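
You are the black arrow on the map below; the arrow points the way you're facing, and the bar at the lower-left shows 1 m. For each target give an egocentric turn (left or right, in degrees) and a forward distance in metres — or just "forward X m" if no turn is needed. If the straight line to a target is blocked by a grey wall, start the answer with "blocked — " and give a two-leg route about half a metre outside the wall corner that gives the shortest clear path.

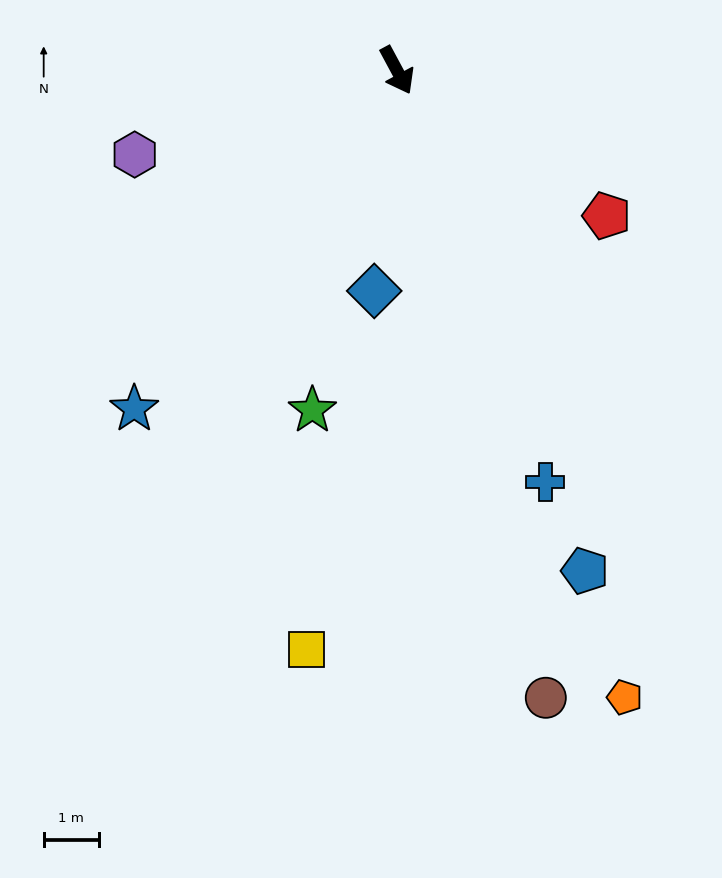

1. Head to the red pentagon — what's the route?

turn left 27°, forward 4.6 m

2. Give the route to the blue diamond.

turn right 34°, forward 4.0 m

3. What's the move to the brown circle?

turn right 15°, forward 11.7 m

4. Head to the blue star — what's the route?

turn right 66°, forward 7.8 m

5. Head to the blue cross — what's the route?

turn right 8°, forward 8.0 m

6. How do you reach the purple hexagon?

turn right 100°, forward 5.0 m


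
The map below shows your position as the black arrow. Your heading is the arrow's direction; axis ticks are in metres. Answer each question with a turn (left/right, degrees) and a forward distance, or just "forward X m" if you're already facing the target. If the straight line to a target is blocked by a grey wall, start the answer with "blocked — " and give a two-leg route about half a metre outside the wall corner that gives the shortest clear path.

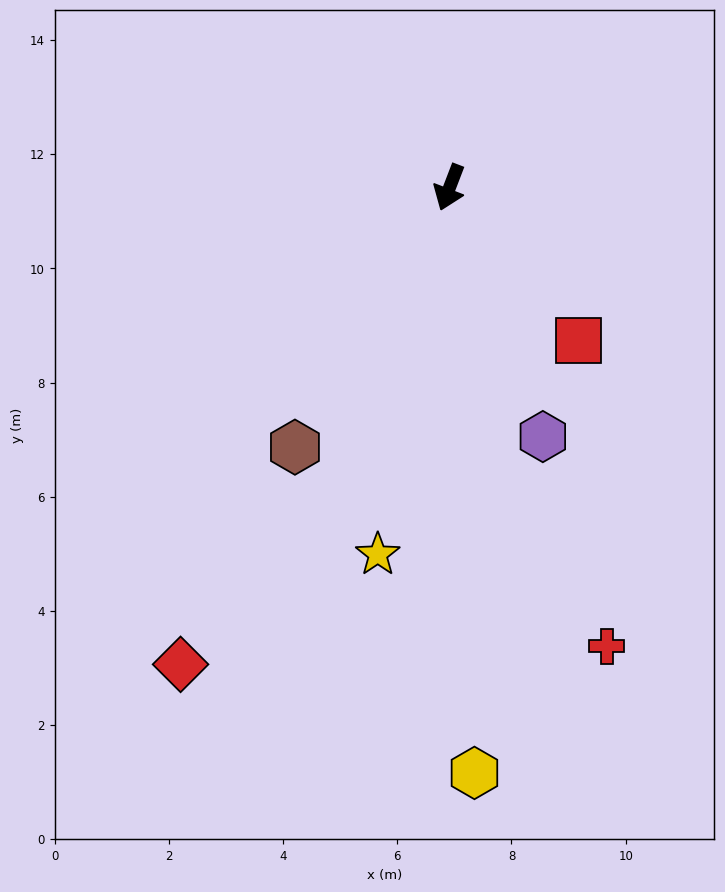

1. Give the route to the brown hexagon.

turn right 10°, forward 5.3 m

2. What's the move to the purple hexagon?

turn left 42°, forward 4.7 m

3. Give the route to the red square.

turn left 61°, forward 3.5 m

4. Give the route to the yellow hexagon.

turn left 23°, forward 10.3 m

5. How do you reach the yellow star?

turn left 10°, forward 6.5 m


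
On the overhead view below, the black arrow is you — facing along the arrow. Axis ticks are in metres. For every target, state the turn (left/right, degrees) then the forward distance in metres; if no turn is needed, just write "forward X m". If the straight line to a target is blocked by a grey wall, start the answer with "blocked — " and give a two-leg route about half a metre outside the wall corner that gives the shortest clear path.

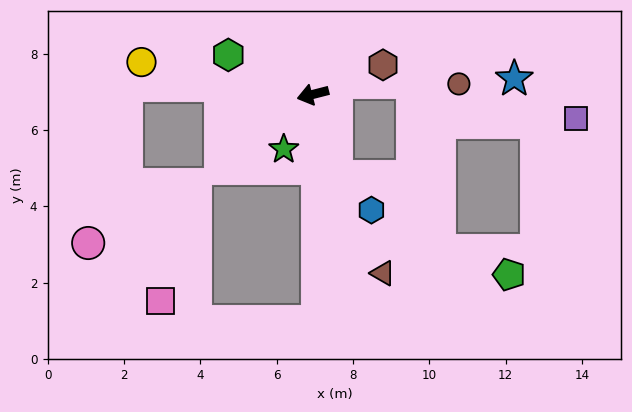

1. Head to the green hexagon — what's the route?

turn right 39°, forward 2.4 m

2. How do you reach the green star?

turn left 48°, forward 1.6 m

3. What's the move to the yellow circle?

turn right 25°, forward 4.6 m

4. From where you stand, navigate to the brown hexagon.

turn right 172°, forward 2.0 m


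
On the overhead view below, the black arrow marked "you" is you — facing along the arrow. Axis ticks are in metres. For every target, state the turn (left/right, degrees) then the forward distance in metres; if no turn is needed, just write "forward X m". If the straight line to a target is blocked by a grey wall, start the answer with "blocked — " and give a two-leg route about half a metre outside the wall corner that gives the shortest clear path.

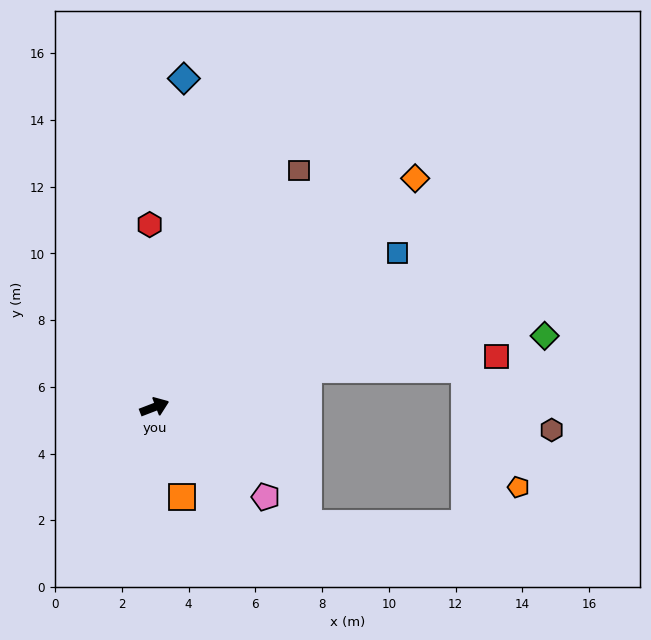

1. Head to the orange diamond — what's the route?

turn left 20°, forward 10.4 m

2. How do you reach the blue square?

turn left 11°, forward 8.6 m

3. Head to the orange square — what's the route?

turn right 94°, forward 2.8 m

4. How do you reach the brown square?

turn left 37°, forward 8.3 m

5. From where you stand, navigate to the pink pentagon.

turn right 60°, forward 4.3 m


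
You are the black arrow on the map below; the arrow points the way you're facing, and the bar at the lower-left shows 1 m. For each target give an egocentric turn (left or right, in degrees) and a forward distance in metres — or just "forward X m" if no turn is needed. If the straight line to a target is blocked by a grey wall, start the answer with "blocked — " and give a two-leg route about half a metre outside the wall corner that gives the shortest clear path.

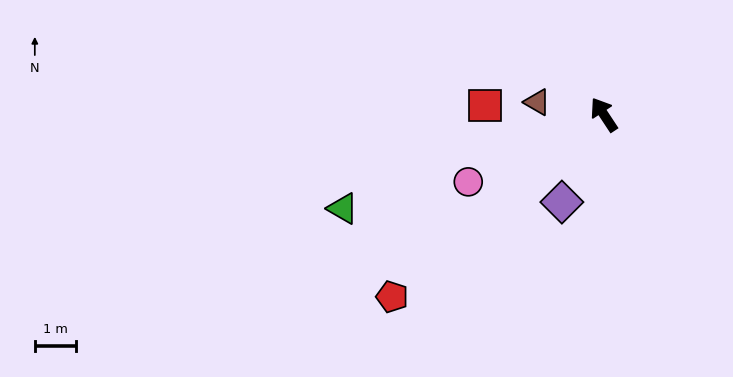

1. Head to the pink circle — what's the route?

turn left 83°, forward 3.7 m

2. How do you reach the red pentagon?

turn left 97°, forward 6.8 m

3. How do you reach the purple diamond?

turn left 121°, forward 2.4 m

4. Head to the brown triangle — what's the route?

turn left 46°, forward 1.7 m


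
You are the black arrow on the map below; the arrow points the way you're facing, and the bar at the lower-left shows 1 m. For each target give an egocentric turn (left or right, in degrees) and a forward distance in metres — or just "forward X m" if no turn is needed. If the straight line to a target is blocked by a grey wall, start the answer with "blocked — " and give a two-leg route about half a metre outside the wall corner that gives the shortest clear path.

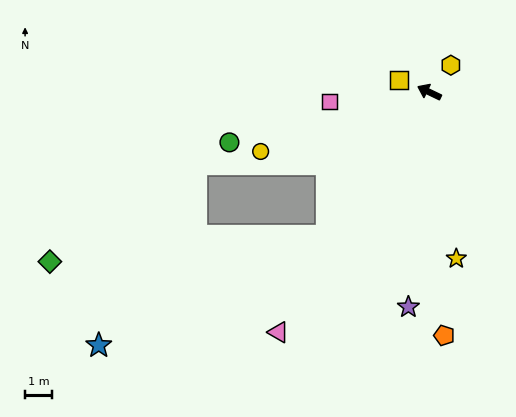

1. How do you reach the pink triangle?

turn left 84°, forward 10.6 m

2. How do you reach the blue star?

blocked — turn left 80°, forward 6.6 m, then turn right 29°, forward 9.4 m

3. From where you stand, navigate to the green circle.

turn left 40°, forward 7.7 m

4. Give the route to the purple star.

turn left 110°, forward 8.0 m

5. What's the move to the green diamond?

blocked — turn left 80°, forward 6.6 m, then turn right 49°, forward 10.4 m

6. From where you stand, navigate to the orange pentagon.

turn left 119°, forward 9.1 m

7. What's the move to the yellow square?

turn left 3°, forward 1.2 m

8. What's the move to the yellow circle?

turn left 45°, forward 6.7 m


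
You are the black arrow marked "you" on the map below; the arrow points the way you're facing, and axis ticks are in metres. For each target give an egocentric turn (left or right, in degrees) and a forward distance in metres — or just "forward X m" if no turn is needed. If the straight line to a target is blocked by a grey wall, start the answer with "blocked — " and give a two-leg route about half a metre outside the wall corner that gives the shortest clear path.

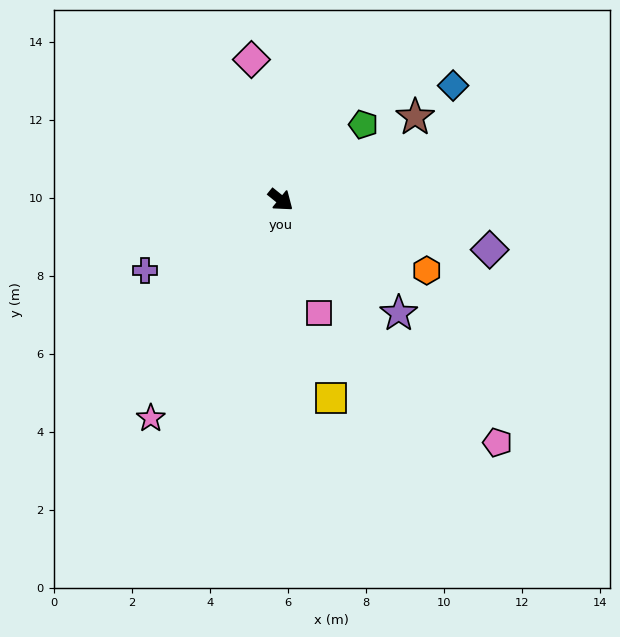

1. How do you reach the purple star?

turn right 5°, forward 4.2 m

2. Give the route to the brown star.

turn left 71°, forward 4.0 m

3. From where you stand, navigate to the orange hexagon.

turn left 13°, forward 4.2 m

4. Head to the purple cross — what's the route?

turn right 114°, forward 3.9 m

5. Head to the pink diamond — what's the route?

turn left 141°, forward 3.7 m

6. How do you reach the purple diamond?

turn left 26°, forward 5.5 m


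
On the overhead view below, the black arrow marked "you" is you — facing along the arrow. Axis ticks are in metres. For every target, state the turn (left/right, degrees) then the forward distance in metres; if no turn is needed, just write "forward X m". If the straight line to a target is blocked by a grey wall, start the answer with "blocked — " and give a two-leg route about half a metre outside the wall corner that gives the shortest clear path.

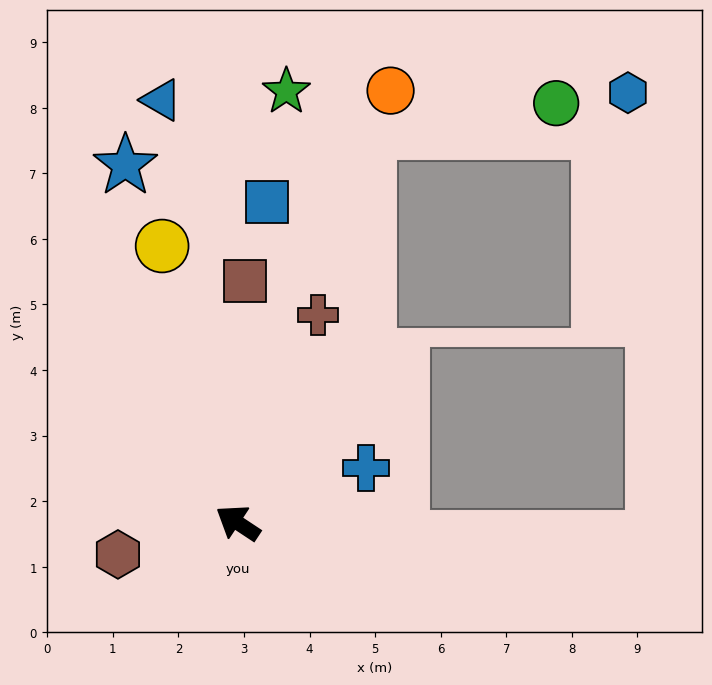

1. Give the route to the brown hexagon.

turn left 48°, forward 1.9 m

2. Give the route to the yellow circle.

turn right 41°, forward 4.4 m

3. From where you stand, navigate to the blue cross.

turn right 123°, forward 2.1 m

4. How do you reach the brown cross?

turn right 78°, forward 3.4 m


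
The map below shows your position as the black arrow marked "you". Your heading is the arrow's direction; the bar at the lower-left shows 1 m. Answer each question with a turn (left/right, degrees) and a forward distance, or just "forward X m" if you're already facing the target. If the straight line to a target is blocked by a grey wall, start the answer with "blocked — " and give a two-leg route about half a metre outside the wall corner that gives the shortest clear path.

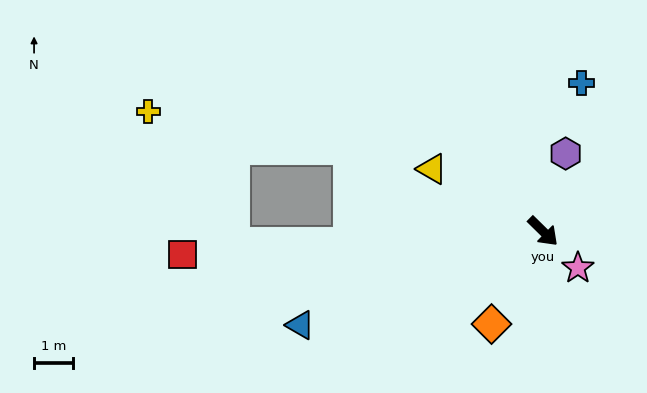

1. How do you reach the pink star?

forward 1.3 m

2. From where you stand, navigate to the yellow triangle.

turn right 165°, forward 3.2 m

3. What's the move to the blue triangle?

turn right 114°, forward 6.6 m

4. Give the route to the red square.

turn right 132°, forward 9.2 m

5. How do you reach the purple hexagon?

turn left 118°, forward 2.1 m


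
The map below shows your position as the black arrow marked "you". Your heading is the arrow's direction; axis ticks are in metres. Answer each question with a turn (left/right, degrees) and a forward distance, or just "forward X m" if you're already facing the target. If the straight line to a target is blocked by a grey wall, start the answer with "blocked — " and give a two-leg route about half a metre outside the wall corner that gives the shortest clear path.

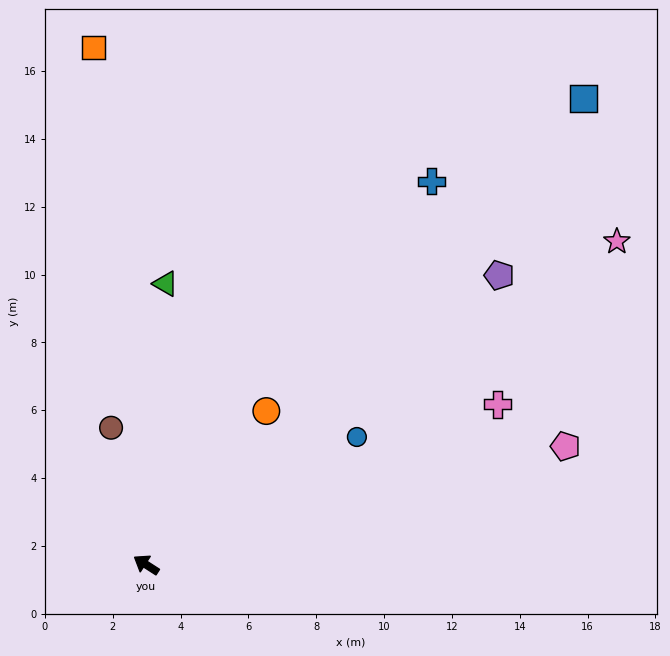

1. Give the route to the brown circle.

turn right 43°, forward 4.2 m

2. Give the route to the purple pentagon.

turn right 108°, forward 13.5 m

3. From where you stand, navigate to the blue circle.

turn right 116°, forward 7.3 m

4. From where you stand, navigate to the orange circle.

turn right 95°, forward 5.8 m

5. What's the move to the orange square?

turn right 51°, forward 15.3 m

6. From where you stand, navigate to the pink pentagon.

turn right 131°, forward 12.8 m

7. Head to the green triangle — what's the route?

turn right 61°, forward 8.3 m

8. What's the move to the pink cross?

turn right 123°, forward 11.4 m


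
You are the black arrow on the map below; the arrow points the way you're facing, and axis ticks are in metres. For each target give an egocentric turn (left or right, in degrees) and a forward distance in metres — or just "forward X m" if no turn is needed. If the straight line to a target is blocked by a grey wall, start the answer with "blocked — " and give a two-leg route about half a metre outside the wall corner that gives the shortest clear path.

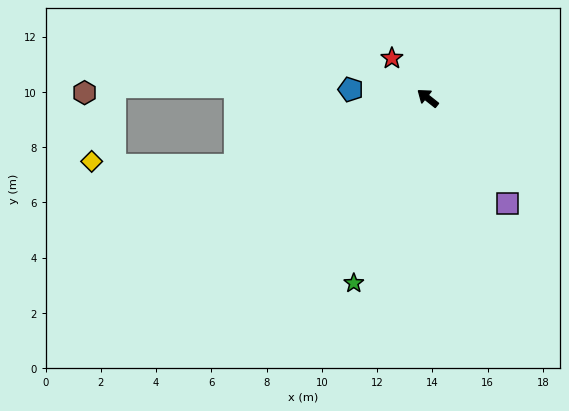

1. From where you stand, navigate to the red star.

turn right 10°, forward 1.9 m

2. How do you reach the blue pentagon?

turn left 32°, forward 2.8 m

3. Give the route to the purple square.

turn left 165°, forward 4.8 m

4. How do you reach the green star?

turn left 107°, forward 7.2 m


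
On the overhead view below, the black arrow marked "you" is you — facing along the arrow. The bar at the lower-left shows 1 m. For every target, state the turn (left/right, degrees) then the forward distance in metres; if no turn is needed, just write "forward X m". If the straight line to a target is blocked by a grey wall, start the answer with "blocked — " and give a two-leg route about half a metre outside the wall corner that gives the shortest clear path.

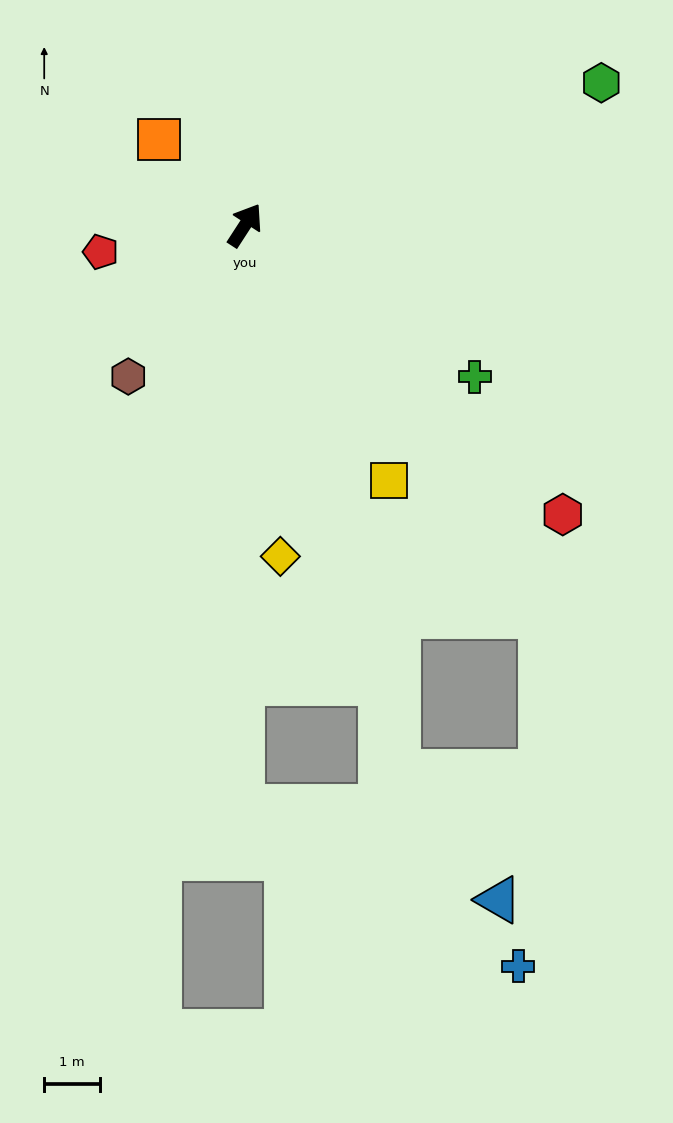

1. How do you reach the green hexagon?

turn right 35°, forward 6.9 m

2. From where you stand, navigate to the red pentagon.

turn left 133°, forward 2.6 m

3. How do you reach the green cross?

turn right 90°, forward 4.9 m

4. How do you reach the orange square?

turn left 78°, forward 2.2 m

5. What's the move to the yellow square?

turn right 118°, forward 5.2 m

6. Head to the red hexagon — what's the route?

turn right 99°, forward 7.7 m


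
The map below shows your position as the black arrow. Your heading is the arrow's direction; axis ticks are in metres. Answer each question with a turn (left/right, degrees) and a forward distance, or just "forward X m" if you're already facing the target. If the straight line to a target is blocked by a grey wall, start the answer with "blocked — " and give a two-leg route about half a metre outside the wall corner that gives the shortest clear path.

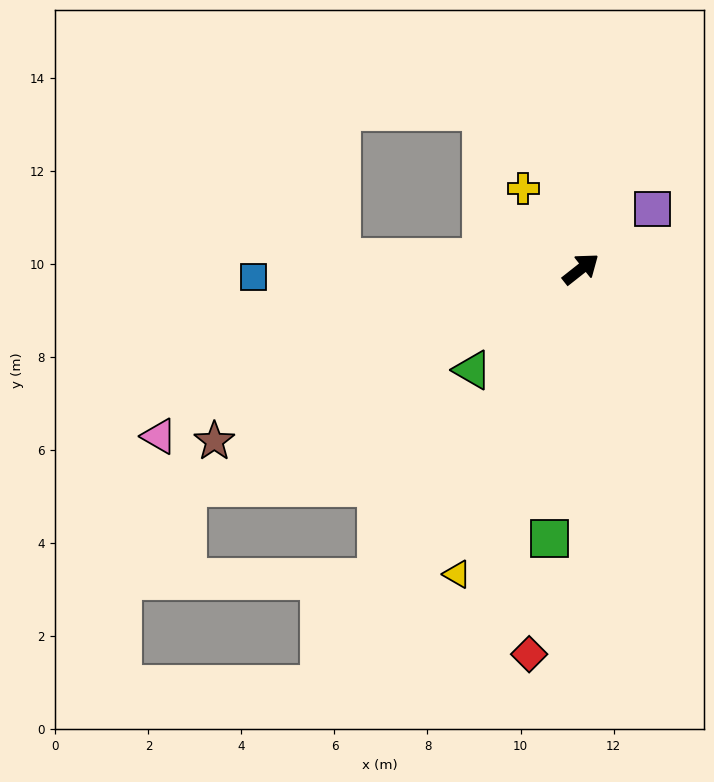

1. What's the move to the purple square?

forward 2.0 m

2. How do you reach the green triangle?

turn right 175°, forward 3.2 m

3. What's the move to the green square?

turn right 135°, forward 5.8 m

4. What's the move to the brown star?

turn left 167°, forward 8.7 m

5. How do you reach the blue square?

turn left 143°, forward 7.0 m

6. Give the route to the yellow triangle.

turn right 150°, forward 7.1 m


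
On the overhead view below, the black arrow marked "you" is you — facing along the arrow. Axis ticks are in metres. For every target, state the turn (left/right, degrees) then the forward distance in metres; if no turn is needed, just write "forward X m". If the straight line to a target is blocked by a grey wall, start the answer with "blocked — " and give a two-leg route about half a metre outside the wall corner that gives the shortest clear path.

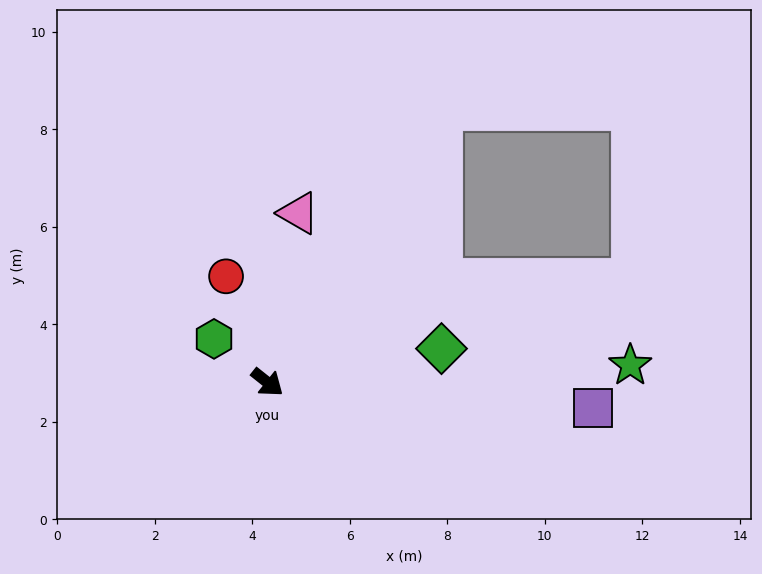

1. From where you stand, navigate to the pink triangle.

turn left 118°, forward 3.5 m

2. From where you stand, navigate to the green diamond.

turn left 49°, forward 3.6 m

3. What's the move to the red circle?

turn left 150°, forward 2.3 m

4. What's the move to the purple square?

turn left 34°, forward 6.7 m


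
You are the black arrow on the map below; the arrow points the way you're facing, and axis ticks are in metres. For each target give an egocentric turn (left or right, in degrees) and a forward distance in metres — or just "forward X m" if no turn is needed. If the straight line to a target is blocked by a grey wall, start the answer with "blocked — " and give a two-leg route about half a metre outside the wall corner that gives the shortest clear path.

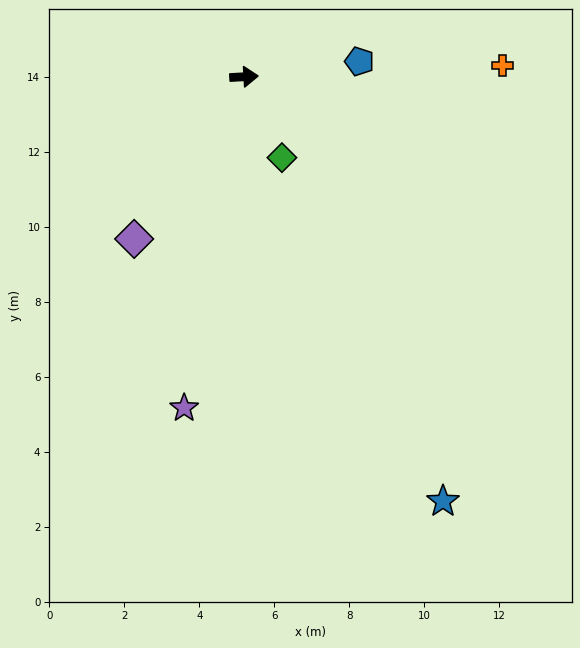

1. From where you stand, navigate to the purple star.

turn right 103°, forward 9.0 m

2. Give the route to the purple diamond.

turn right 127°, forward 5.2 m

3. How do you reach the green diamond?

turn right 68°, forward 2.4 m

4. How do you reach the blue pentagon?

turn left 4°, forward 3.1 m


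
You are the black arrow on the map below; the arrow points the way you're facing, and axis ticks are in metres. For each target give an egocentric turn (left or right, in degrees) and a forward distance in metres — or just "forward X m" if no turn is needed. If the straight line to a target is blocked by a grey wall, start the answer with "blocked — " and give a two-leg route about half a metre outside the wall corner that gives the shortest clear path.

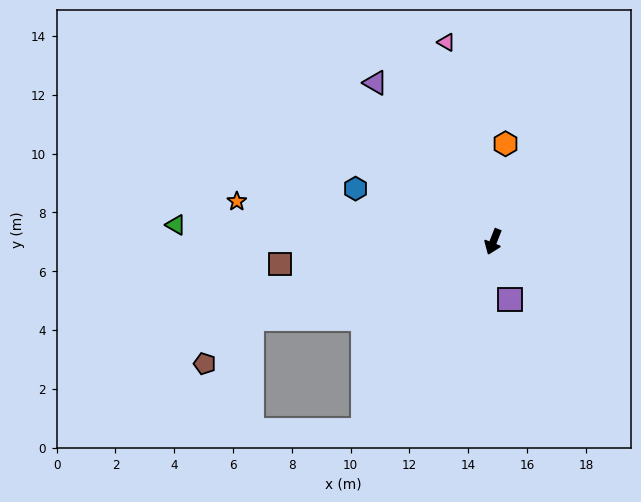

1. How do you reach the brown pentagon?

blocked — turn right 51°, forward 8.6 m, then turn left 26°, forward 2.2 m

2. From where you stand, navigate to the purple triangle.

turn right 122°, forward 6.7 m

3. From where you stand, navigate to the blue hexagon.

turn right 90°, forward 5.0 m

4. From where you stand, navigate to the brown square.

turn right 63°, forward 7.3 m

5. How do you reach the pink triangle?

turn right 145°, forward 7.0 m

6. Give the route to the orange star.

turn right 77°, forward 8.8 m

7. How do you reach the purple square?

turn left 38°, forward 2.0 m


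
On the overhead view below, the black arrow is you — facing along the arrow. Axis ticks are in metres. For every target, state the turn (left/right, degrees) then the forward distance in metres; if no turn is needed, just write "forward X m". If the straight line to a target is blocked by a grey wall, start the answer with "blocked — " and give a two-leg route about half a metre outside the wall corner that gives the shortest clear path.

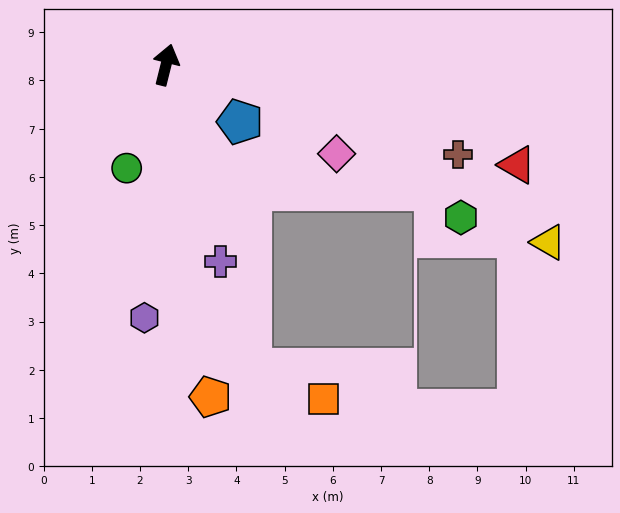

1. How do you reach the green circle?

turn left 173°, forward 2.3 m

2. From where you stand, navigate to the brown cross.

turn right 93°, forward 6.3 m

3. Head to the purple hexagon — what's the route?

turn right 171°, forward 5.3 m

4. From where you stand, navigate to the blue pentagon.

turn right 114°, forward 1.9 m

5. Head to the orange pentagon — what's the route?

turn right 158°, forward 6.9 m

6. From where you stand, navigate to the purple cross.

turn right 151°, forward 4.2 m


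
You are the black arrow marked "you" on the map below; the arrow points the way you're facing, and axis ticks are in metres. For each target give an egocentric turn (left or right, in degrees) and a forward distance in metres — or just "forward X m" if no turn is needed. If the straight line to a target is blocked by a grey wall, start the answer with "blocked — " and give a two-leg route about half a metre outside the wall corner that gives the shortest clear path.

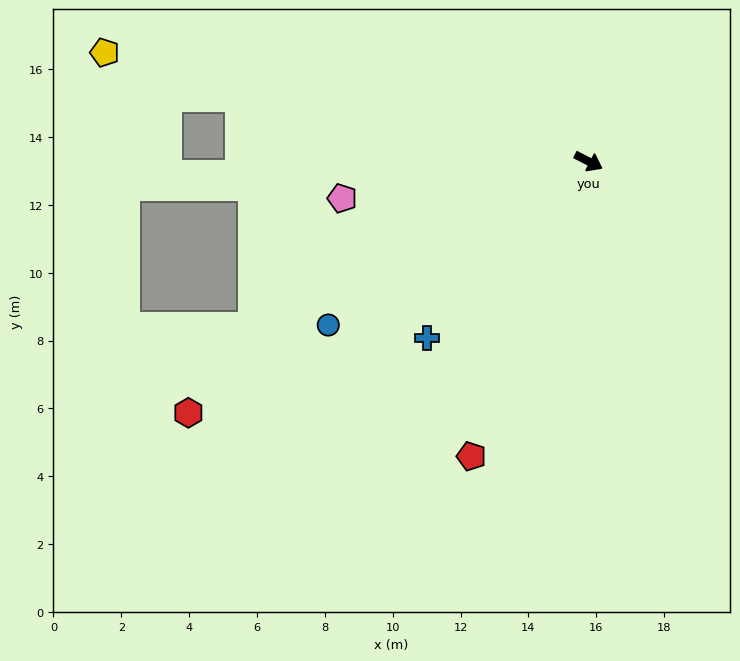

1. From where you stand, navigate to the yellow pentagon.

turn right 165°, forward 14.6 m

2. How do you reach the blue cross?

turn right 105°, forward 7.1 m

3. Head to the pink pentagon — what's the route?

turn right 144°, forward 7.3 m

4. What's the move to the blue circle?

turn right 121°, forward 9.1 m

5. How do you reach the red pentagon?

turn right 84°, forward 9.4 m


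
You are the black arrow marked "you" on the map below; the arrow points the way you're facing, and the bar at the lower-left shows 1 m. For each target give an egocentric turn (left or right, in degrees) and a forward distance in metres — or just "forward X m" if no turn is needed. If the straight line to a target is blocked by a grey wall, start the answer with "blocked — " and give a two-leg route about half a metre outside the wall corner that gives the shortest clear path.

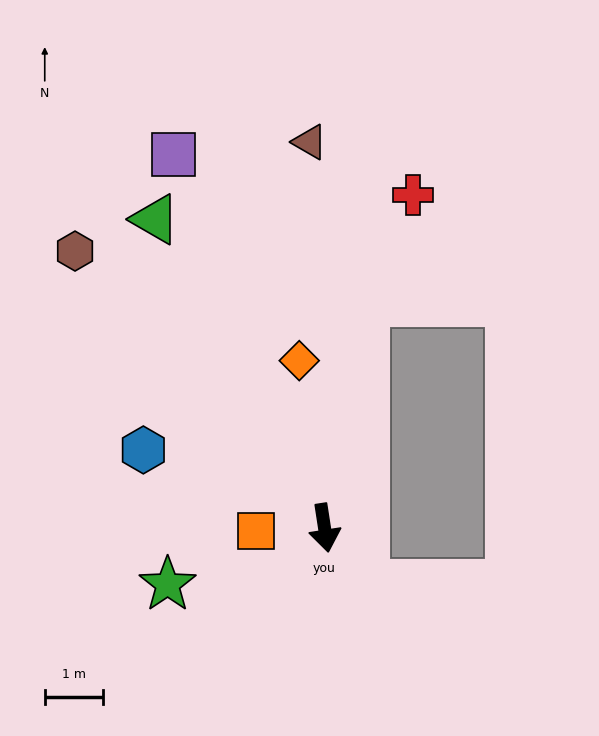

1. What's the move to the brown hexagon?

turn right 147°, forward 6.4 m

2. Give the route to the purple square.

turn right 167°, forward 7.0 m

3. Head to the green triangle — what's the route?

turn right 160°, forward 6.1 m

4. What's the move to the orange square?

turn right 96°, forward 1.2 m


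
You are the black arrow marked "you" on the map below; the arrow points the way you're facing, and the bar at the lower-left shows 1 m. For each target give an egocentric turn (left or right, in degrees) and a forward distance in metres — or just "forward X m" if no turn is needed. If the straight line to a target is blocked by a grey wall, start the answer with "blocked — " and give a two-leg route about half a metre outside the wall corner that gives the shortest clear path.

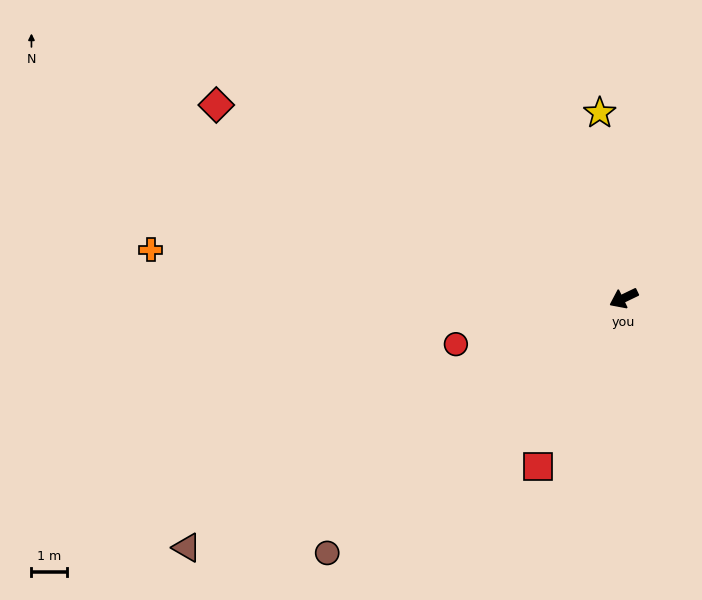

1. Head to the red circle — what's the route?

turn right 10°, forward 4.9 m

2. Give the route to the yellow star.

turn right 108°, forward 5.3 m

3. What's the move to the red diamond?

turn right 51°, forward 12.7 m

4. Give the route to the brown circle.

turn left 15°, forward 11.0 m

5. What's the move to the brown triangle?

turn left 4°, forward 14.2 m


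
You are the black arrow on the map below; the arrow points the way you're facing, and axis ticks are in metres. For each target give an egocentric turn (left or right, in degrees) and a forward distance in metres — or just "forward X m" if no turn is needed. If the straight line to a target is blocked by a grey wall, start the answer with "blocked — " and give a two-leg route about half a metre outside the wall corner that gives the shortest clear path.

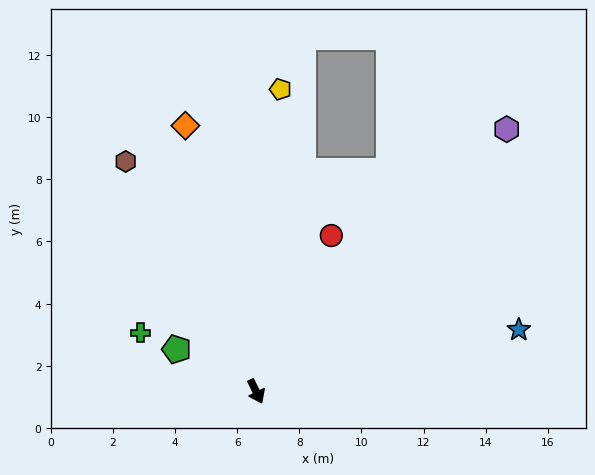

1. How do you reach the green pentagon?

turn right 144°, forward 2.9 m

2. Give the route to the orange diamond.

turn left 169°, forward 8.9 m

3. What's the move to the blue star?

turn left 77°, forward 8.7 m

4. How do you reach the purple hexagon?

turn left 110°, forward 11.7 m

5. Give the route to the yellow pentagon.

turn left 149°, forward 9.8 m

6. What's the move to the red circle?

turn left 128°, forward 5.6 m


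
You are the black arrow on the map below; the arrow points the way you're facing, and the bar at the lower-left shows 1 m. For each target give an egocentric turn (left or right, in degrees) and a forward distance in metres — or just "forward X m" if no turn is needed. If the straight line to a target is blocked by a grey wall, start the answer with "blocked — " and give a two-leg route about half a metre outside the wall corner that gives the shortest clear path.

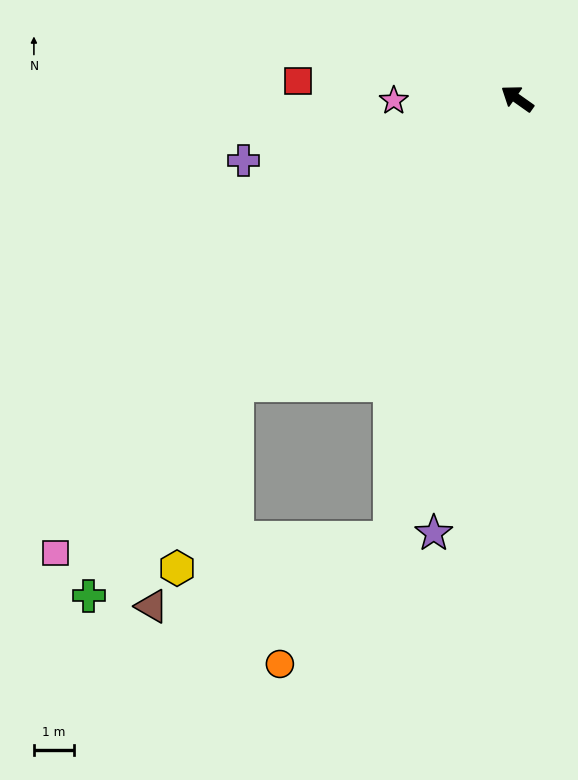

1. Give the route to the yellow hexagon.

blocked — turn left 81°, forward 9.9 m, then turn left 26°, forward 4.8 m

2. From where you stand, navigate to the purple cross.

turn left 48°, forward 7.0 m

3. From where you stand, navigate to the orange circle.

blocked — turn left 109°, forward 11.3 m, then turn right 25°, forward 4.1 m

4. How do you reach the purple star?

turn left 114°, forward 11.0 m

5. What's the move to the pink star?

turn left 36°, forward 3.1 m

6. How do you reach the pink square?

turn left 80°, forward 16.1 m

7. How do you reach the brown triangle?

blocked — turn left 109°, forward 11.3 m, then turn right 58°, forward 6.1 m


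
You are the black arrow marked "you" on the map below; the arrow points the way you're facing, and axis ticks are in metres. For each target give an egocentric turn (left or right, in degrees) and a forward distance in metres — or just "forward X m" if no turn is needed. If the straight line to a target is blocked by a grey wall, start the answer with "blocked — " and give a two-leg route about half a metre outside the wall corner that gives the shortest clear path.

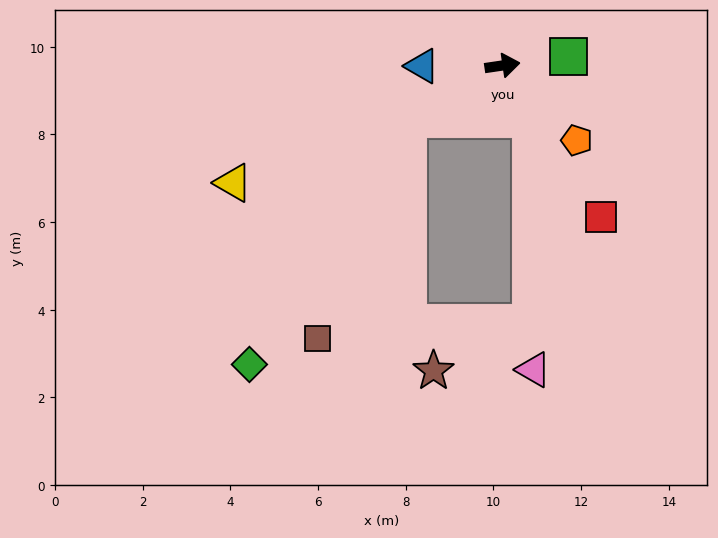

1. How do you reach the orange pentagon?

turn right 54°, forward 2.4 m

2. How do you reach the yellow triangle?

turn right 165°, forward 6.7 m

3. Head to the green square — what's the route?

forward 1.5 m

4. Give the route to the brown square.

blocked — turn right 159°, forward 2.5 m, then turn left 38°, forward 5.4 m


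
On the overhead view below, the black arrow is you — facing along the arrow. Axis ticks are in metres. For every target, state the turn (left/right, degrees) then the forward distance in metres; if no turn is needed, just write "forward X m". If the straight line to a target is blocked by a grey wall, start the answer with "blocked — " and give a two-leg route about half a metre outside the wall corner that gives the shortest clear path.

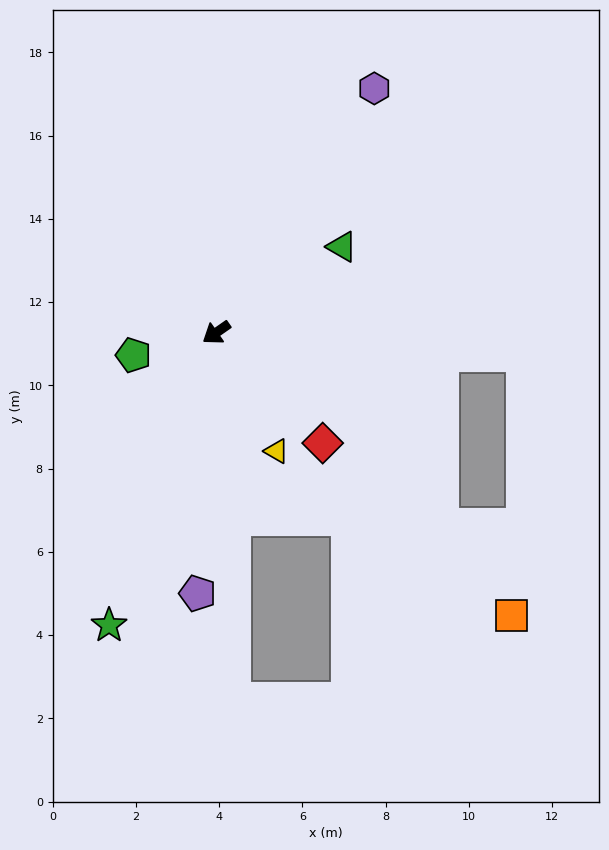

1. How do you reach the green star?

turn left 35°, forward 7.5 m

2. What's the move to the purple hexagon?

turn right 158°, forward 7.0 m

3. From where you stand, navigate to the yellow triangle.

turn left 82°, forward 3.2 m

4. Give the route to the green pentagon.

turn right 20°, forward 2.1 m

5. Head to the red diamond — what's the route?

turn left 99°, forward 3.7 m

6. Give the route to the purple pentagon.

turn left 51°, forward 6.3 m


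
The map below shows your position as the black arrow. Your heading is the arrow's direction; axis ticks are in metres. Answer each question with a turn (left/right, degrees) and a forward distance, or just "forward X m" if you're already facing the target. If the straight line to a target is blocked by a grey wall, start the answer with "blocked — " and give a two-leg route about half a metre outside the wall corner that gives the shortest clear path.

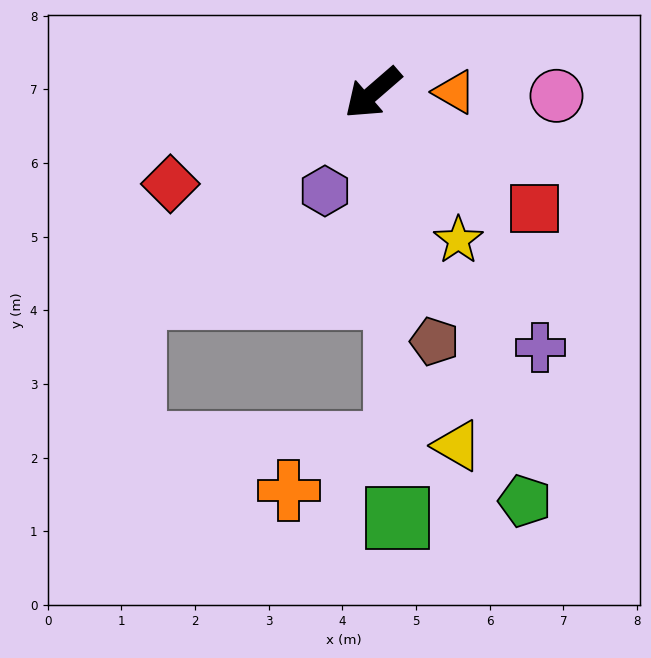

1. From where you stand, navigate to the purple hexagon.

turn left 23°, forward 1.5 m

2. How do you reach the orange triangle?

turn left 140°, forward 1.1 m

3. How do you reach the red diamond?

turn right 17°, forward 3.0 m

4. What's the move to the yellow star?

turn left 79°, forward 2.3 m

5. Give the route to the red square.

turn left 103°, forward 2.7 m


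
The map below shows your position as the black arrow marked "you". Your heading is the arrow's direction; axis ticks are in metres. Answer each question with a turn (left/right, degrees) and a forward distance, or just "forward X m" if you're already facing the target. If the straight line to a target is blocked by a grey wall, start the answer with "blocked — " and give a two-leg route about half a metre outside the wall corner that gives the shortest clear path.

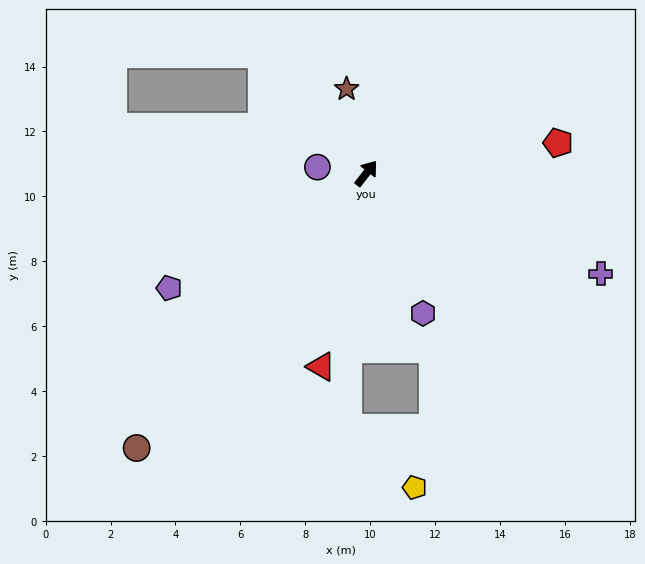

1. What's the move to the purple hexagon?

turn right 120°, forward 4.7 m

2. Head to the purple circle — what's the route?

turn left 121°, forward 1.5 m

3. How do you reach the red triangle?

turn right 155°, forward 6.1 m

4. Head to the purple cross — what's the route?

turn right 75°, forward 7.9 m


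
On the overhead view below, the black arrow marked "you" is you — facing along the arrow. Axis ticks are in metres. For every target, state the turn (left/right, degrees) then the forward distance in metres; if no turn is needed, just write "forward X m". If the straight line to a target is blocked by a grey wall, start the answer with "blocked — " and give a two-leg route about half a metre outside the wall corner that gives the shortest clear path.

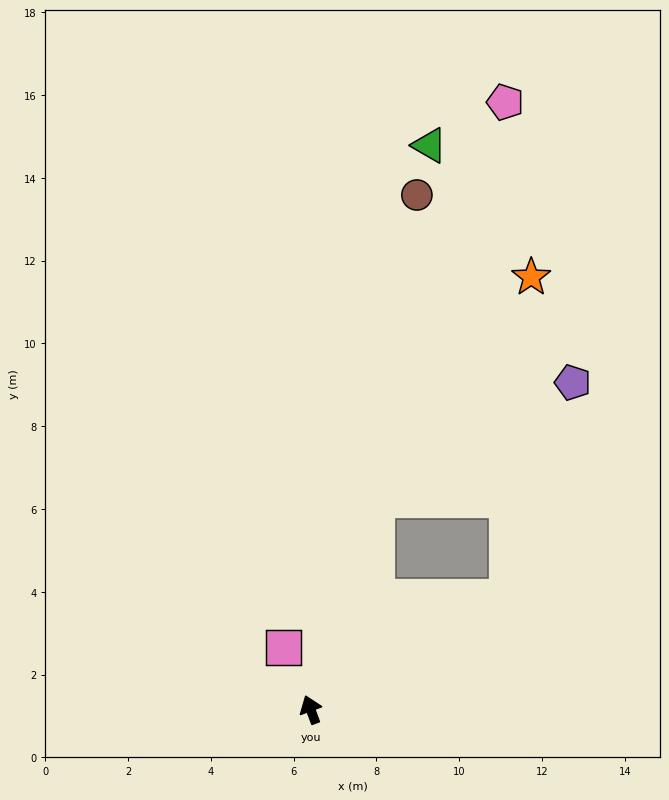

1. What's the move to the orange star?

blocked — turn right 38°, forward 5.3 m, then turn right 17°, forward 6.5 m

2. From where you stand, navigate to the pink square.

turn left 4°, forward 1.6 m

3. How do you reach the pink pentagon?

turn right 38°, forward 15.4 m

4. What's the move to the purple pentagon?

blocked — turn right 38°, forward 5.3 m, then turn right 41°, forward 5.5 m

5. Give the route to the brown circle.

turn right 32°, forward 12.7 m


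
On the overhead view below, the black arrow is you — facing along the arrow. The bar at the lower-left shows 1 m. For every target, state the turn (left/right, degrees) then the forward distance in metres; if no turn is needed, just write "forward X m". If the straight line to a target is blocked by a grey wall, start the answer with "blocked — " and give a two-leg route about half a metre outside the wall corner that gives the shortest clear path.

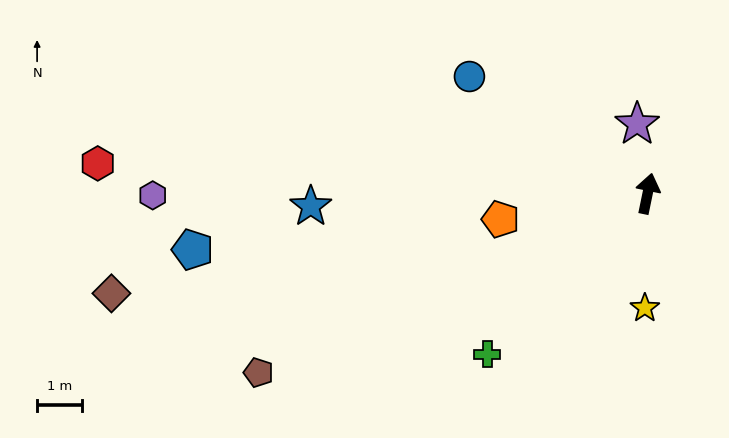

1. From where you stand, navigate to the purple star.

turn left 20°, forward 1.6 m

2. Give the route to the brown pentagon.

turn left 126°, forward 9.6 m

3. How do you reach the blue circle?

turn left 68°, forward 4.8 m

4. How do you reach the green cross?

turn left 147°, forward 5.1 m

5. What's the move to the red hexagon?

turn left 99°, forward 12.4 m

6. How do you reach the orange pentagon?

turn left 112°, forward 3.4 m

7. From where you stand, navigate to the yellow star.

turn right 170°, forward 2.6 m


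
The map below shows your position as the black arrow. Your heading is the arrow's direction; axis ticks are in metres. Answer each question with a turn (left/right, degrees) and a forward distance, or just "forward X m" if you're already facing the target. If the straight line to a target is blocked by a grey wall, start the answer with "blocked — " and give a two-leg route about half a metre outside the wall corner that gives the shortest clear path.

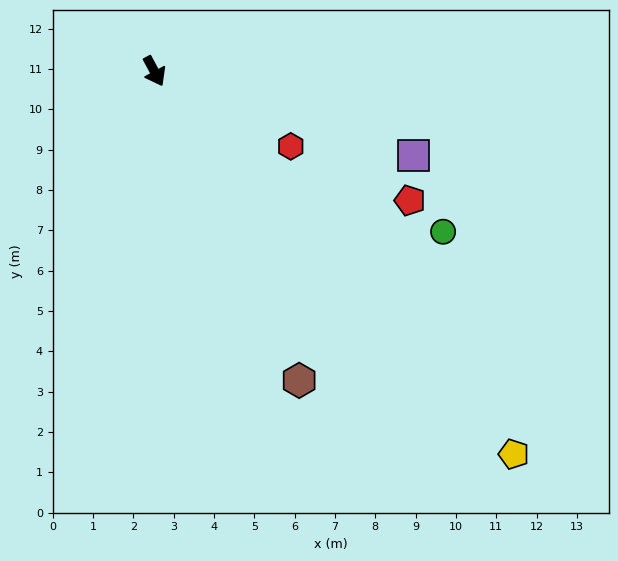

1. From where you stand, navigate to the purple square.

turn left 44°, forward 6.8 m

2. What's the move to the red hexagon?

turn left 33°, forward 3.9 m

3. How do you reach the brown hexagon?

turn right 3°, forward 8.5 m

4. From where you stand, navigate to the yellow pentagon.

turn left 15°, forward 13.0 m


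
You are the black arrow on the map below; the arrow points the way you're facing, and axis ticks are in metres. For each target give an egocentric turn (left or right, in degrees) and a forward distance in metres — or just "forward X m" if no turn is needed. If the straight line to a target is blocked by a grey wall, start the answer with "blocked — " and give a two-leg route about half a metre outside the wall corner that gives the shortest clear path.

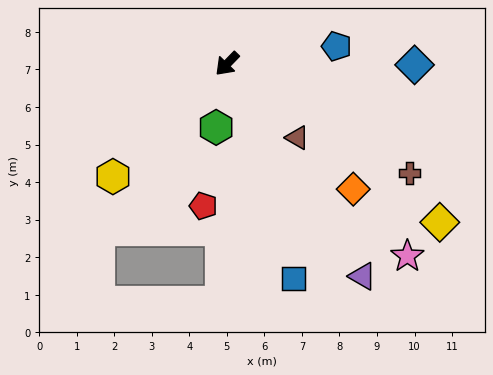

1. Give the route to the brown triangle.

turn left 88°, forward 2.7 m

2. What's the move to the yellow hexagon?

forward 4.3 m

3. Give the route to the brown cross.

turn left 103°, forward 5.7 m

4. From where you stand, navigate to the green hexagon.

turn left 34°, forward 1.7 m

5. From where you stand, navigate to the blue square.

turn left 61°, forward 6.0 m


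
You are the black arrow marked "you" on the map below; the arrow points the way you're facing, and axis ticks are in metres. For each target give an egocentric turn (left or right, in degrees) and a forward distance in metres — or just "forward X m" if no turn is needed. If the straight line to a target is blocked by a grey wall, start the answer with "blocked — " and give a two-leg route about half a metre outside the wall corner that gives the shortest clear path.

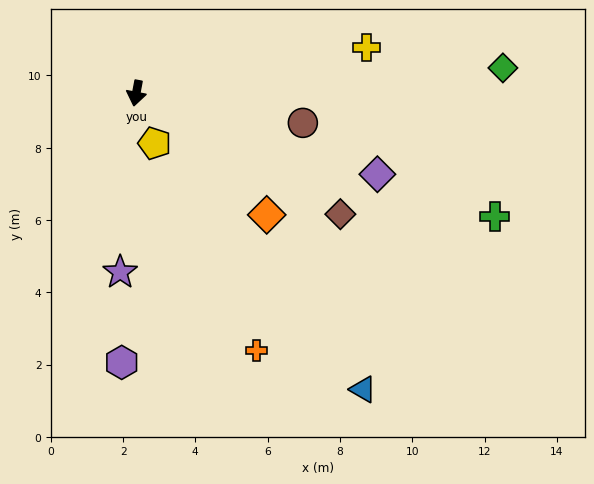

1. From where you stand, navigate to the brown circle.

turn left 91°, forward 4.7 m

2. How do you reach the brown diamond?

turn left 70°, forward 6.6 m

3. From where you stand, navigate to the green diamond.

turn left 105°, forward 10.2 m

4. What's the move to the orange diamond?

turn left 58°, forward 4.9 m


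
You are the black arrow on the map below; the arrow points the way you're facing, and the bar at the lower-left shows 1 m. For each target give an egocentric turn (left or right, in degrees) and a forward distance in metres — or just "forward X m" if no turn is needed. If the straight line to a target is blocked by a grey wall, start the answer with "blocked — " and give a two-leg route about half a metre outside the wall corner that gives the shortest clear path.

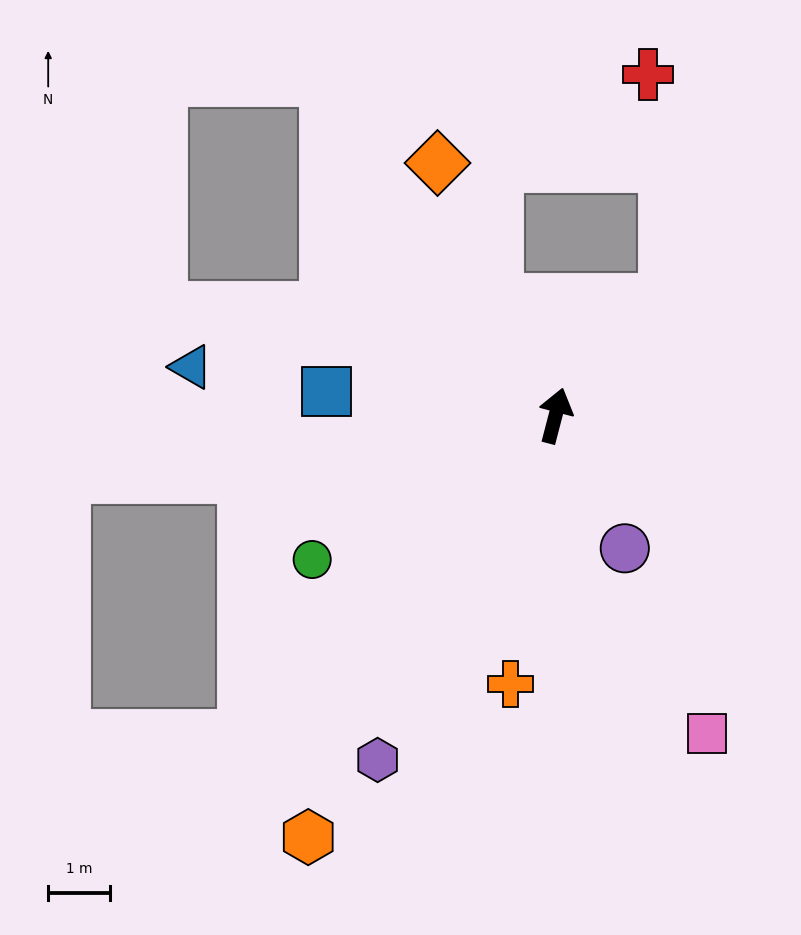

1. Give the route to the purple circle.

turn right 138°, forward 2.4 m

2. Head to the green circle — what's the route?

turn left 135°, forward 4.6 m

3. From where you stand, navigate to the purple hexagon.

turn left 167°, forward 6.2 m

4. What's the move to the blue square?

turn left 99°, forward 3.7 m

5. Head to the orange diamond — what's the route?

turn left 40°, forward 4.5 m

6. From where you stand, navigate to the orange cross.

turn right 175°, forward 4.4 m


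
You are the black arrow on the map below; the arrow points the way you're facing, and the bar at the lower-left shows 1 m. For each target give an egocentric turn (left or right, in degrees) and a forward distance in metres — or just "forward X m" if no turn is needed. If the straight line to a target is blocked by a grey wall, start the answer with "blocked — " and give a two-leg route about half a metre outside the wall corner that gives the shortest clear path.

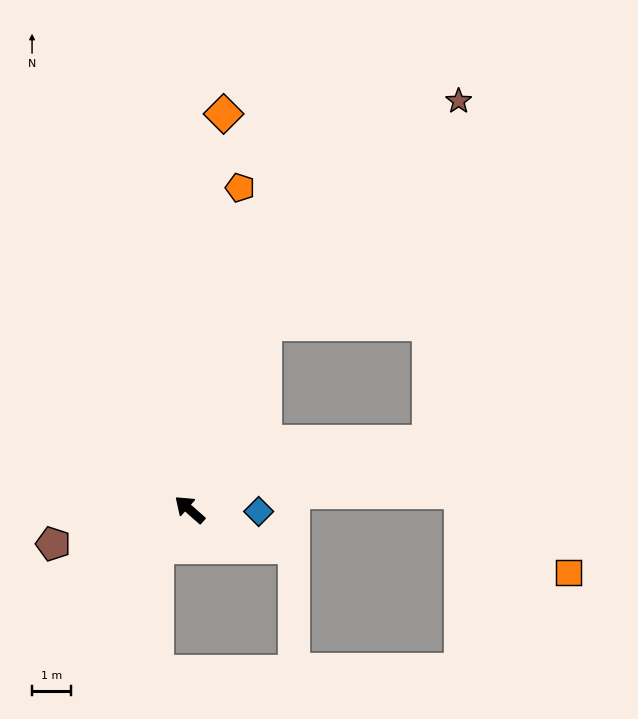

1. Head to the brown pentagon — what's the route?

turn left 55°, forward 3.6 m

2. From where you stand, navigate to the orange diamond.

turn right 54°, forward 10.2 m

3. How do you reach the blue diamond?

turn right 140°, forward 1.8 m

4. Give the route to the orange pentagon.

turn right 58°, forward 8.4 m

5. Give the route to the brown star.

blocked — turn right 71°, forward 5.2 m, then turn right 18°, forward 7.6 m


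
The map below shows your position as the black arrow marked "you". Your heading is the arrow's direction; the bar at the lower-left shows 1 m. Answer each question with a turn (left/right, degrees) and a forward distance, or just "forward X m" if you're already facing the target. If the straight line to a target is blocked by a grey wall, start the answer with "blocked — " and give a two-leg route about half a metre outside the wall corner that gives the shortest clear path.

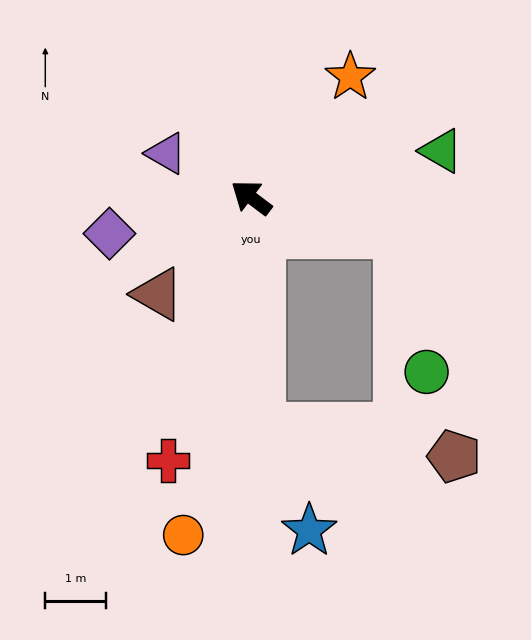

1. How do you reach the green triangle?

turn right 129°, forward 3.2 m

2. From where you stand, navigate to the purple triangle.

turn left 10°, forward 1.6 m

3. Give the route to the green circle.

blocked — turn right 156°, forward 2.5 m, then turn right 66°, forward 2.3 m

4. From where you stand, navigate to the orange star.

turn right 92°, forward 2.6 m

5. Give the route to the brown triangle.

turn left 83°, forward 2.2 m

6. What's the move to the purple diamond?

turn left 51°, forward 2.4 m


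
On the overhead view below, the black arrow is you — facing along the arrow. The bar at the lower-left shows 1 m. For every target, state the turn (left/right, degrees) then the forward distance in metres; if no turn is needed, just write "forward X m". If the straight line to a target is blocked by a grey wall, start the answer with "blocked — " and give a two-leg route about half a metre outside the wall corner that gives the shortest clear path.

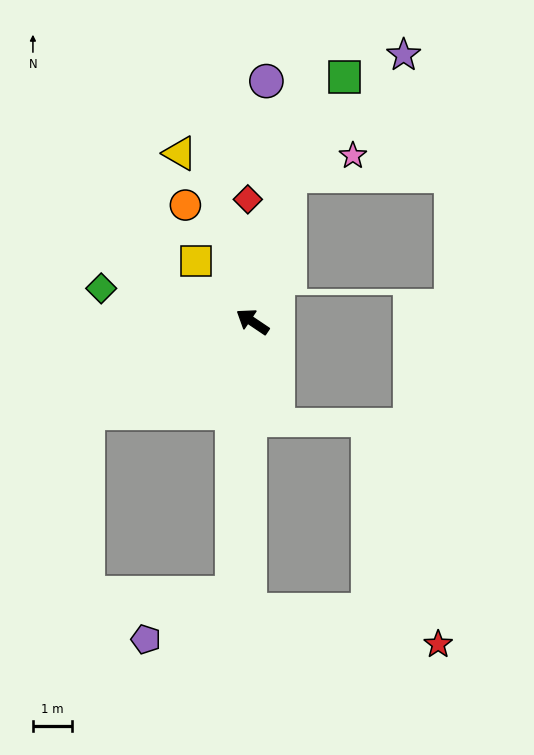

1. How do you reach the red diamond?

turn right 54°, forward 3.1 m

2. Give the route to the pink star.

blocked — turn right 71°, forward 3.8 m, then turn right 57°, forward 1.7 m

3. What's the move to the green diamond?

turn left 21°, forward 3.9 m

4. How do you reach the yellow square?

turn right 13°, forward 2.1 m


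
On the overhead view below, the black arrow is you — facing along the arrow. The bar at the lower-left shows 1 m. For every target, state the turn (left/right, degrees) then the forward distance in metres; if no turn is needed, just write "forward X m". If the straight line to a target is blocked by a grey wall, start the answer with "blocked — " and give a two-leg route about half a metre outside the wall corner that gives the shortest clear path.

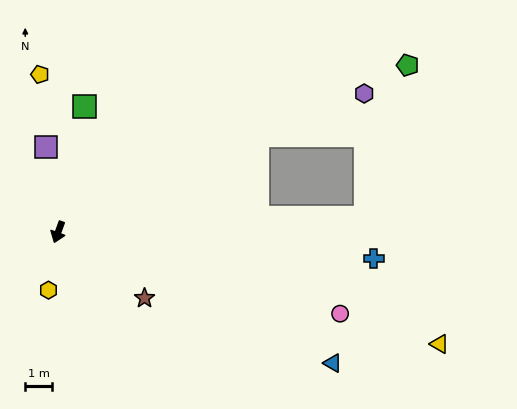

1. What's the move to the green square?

turn right 172°, forward 4.8 m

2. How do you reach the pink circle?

turn left 94°, forward 10.9 m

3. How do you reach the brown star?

turn left 73°, forward 4.0 m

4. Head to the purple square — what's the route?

turn right 152°, forward 3.2 m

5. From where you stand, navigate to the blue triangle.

turn left 85°, forward 11.3 m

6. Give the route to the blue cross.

turn left 105°, forward 11.7 m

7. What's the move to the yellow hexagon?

turn left 11°, forward 2.2 m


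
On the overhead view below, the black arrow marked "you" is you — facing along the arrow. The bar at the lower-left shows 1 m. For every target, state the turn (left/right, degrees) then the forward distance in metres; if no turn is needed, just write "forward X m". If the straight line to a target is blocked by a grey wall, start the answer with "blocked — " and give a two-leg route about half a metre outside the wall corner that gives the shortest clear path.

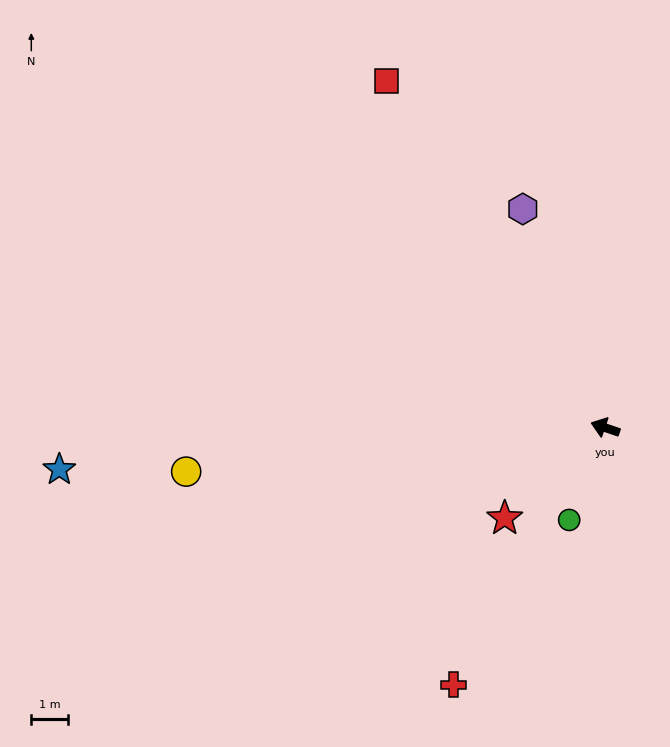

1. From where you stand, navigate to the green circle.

turn left 87°, forward 2.7 m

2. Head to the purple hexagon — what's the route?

turn right 51°, forward 6.3 m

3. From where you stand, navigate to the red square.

turn right 39°, forward 11.1 m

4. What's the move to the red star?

turn left 61°, forward 3.6 m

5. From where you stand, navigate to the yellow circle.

turn left 25°, forward 11.4 m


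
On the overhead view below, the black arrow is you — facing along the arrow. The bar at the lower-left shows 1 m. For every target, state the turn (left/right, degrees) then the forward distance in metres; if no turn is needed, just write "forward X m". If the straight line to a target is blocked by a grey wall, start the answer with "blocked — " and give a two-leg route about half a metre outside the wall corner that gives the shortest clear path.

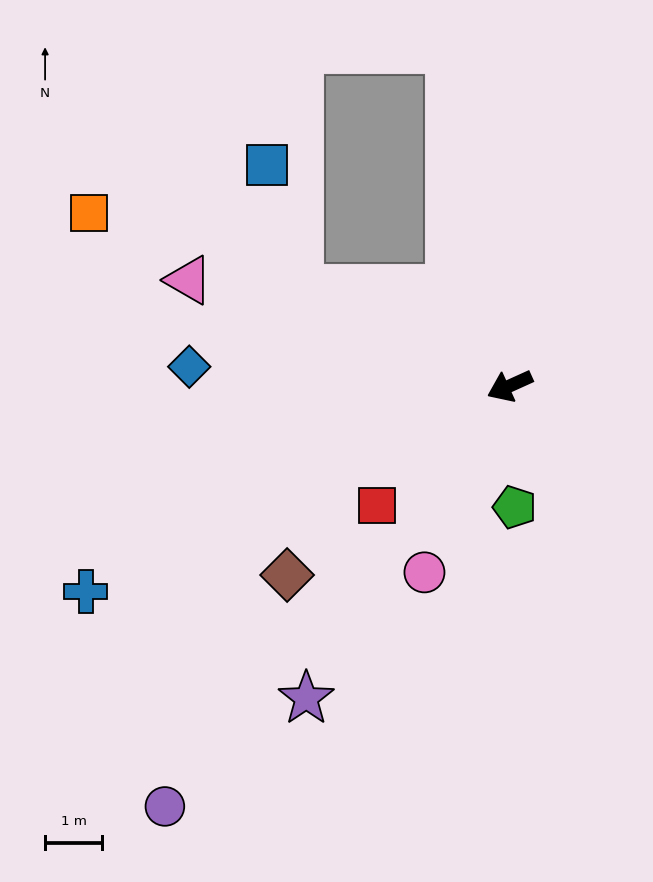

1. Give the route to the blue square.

blocked — turn right 49°, forward 4.1 m, then turn right 51°, forward 2.2 m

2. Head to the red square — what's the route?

turn left 18°, forward 3.1 m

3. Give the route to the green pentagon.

turn left 68°, forward 2.1 m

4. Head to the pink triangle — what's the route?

turn right 43°, forward 5.9 m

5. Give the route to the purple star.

turn left 33°, forward 6.5 m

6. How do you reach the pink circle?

turn left 41°, forward 3.6 m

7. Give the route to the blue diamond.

turn right 28°, forward 5.6 m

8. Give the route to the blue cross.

forward 8.2 m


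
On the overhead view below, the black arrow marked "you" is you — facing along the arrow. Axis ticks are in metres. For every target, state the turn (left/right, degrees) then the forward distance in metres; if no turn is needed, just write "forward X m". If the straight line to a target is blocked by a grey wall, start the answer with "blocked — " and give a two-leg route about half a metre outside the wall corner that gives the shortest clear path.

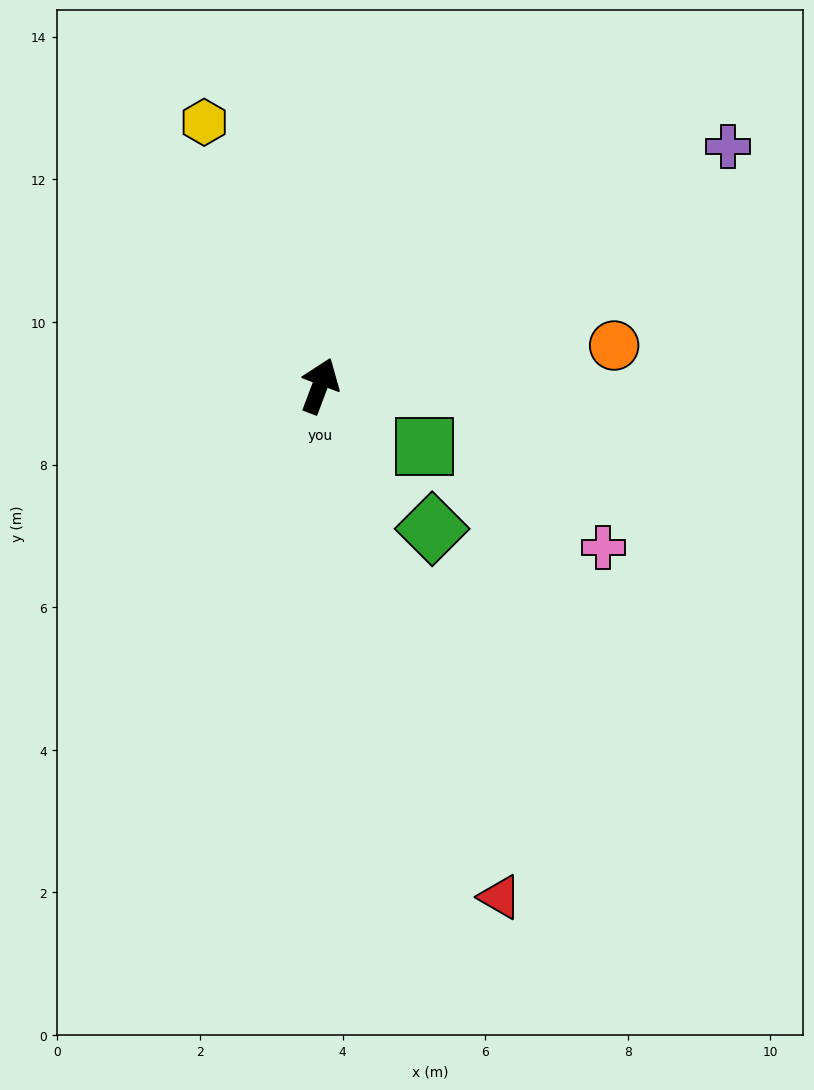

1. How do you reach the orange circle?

turn right 62°, forward 4.2 m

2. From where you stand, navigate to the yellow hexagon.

turn left 44°, forward 4.0 m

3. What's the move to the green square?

turn right 100°, forward 1.7 m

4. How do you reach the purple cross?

turn right 39°, forward 6.6 m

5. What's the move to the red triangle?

turn right 140°, forward 7.6 m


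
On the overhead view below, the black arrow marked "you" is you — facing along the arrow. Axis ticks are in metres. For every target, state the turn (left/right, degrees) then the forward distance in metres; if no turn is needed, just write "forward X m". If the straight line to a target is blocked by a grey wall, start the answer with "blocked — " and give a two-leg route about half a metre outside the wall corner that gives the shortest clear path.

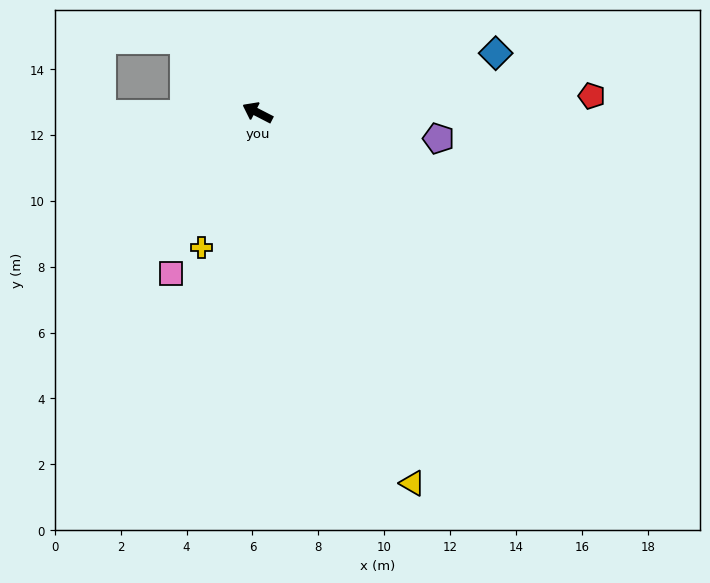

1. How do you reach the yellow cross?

turn left 95°, forward 4.4 m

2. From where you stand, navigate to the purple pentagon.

turn right 161°, forward 5.5 m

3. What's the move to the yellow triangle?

turn left 140°, forward 12.2 m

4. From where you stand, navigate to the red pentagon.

turn right 150°, forward 10.1 m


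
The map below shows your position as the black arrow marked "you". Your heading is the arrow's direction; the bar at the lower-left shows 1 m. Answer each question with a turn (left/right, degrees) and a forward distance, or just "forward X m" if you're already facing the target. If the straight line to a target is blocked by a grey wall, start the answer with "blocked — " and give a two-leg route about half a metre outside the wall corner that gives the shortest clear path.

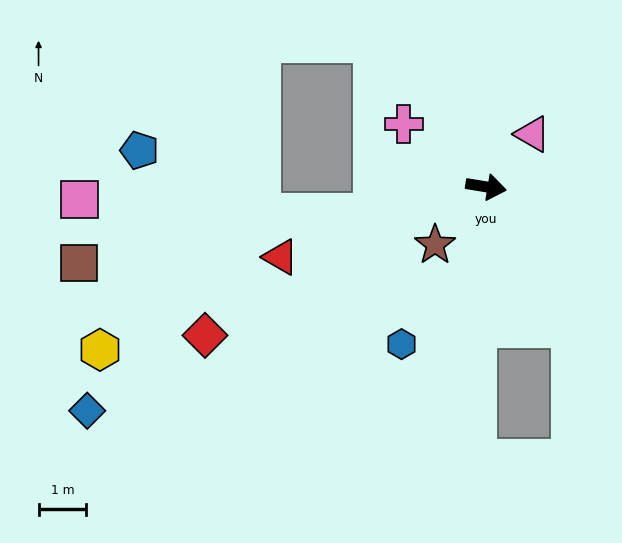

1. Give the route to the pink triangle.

turn left 58°, forward 1.5 m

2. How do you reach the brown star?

turn right 122°, forward 1.6 m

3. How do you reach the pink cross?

turn left 152°, forward 2.2 m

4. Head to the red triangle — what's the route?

turn right 152°, forward 4.5 m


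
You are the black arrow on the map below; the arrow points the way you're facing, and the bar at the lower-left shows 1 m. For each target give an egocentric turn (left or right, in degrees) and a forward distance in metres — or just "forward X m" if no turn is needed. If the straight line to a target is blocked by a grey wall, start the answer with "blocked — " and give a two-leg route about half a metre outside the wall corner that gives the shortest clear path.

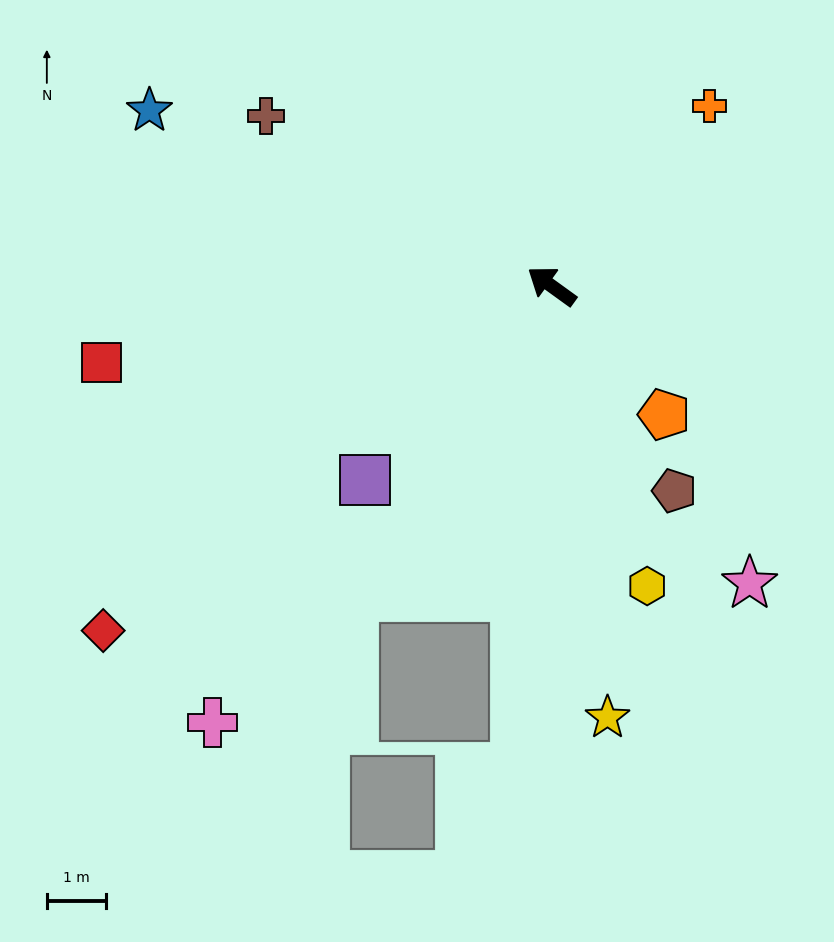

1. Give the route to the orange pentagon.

turn left 167°, forward 2.9 m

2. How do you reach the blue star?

turn left 12°, forward 7.4 m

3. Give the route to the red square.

turn left 45°, forward 7.7 m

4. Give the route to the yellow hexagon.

turn left 144°, forward 5.3 m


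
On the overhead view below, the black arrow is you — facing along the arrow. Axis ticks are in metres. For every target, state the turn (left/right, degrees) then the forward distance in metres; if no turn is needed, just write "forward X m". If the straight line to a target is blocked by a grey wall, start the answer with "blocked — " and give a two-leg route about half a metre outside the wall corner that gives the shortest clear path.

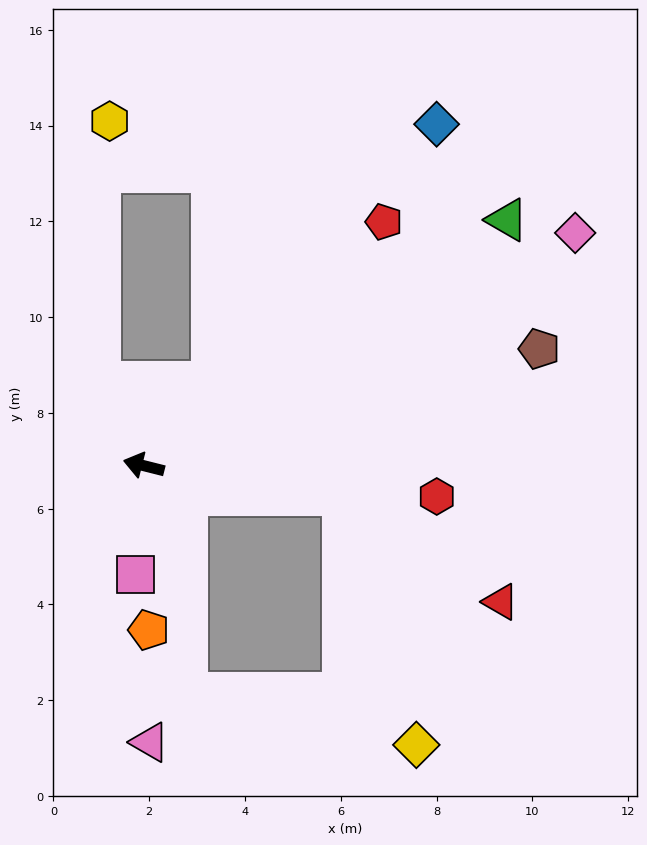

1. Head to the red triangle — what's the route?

blocked — turn right 174°, forward 4.2 m, then turn right 26°, forward 4.0 m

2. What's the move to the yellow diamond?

blocked — turn right 174°, forward 4.2 m, then turn right 65°, forward 5.4 m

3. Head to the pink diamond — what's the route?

turn right 138°, forward 10.2 m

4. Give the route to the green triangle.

turn right 132°, forward 9.2 m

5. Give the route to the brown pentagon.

turn right 149°, forward 8.6 m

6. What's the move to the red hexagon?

turn right 172°, forward 6.2 m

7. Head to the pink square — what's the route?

turn left 100°, forward 2.3 m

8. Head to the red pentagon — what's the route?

turn right 120°, forward 7.1 m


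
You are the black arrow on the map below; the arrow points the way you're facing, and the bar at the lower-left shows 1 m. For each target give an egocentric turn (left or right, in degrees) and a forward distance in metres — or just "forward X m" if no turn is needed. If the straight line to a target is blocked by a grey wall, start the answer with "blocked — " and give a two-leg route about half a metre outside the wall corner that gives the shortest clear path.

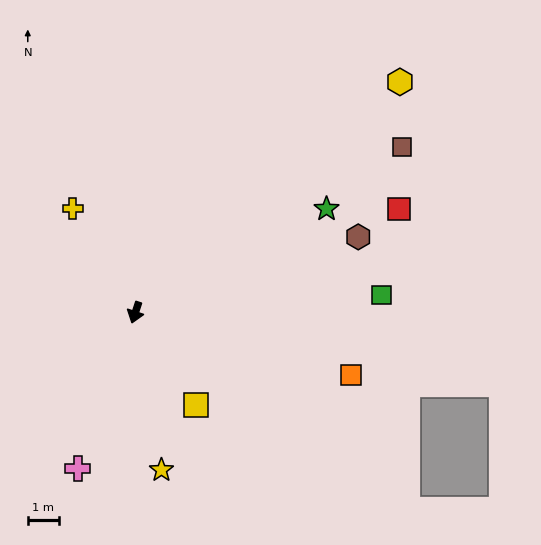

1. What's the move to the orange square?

turn left 92°, forward 7.2 m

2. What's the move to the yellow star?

turn left 28°, forward 5.2 m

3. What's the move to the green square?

turn left 112°, forward 8.0 m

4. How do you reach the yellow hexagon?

turn left 149°, forward 11.3 m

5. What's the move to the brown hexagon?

turn left 127°, forward 7.6 m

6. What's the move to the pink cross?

turn right 2°, forward 5.4 m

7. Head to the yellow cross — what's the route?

turn right 131°, forward 3.9 m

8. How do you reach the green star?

turn left 137°, forward 7.0 m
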